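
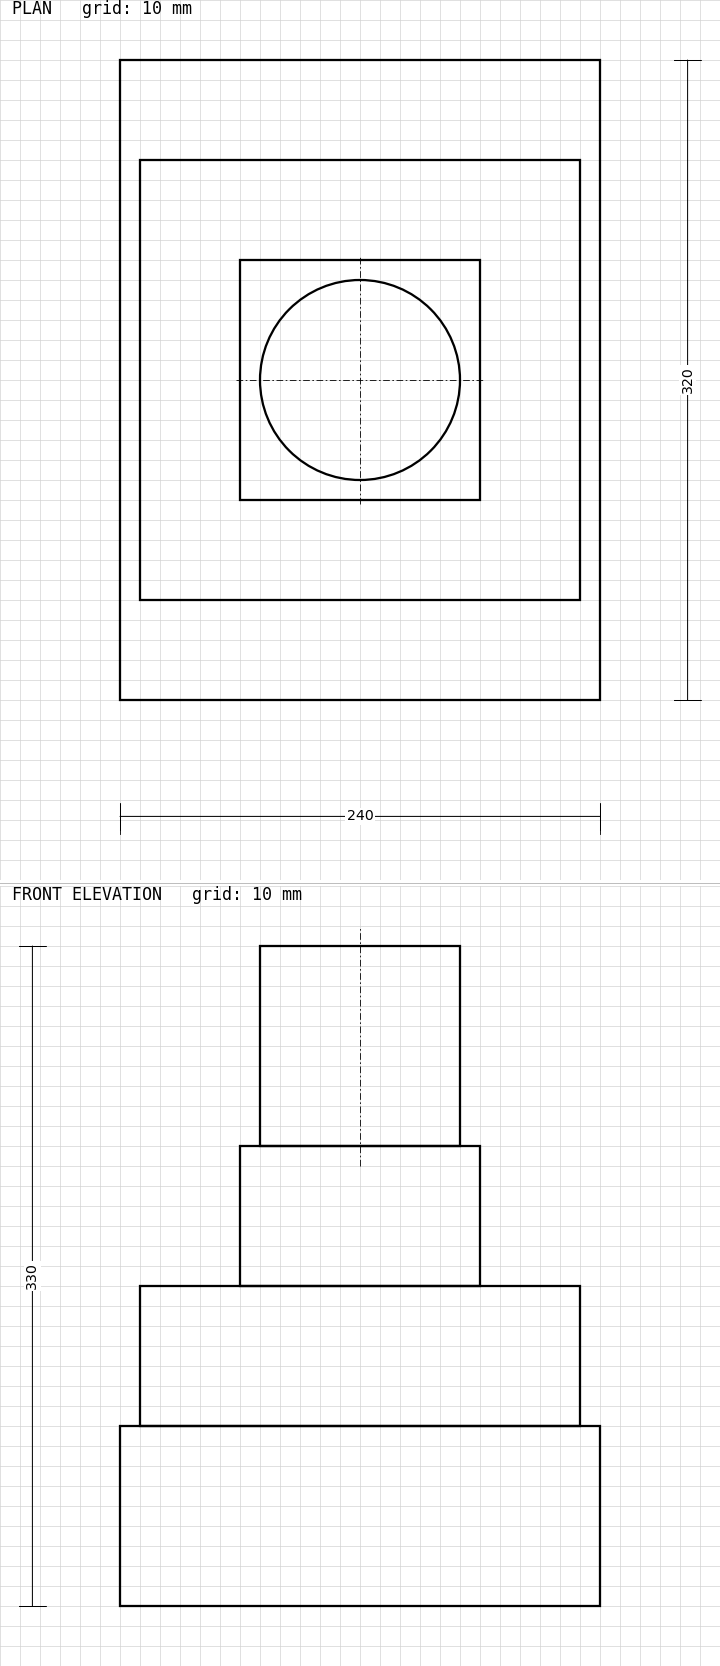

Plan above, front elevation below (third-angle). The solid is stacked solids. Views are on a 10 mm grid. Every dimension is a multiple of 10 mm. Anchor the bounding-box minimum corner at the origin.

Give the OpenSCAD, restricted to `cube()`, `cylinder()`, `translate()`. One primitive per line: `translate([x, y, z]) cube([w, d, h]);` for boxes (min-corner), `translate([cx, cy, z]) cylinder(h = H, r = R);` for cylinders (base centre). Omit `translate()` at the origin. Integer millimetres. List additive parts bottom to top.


cube([240, 320, 90]);
translate([10, 50, 90]) cube([220, 220, 70]);
translate([60, 100, 160]) cube([120, 120, 70]);
translate([120, 160, 230]) cylinder(h = 100, r = 50);


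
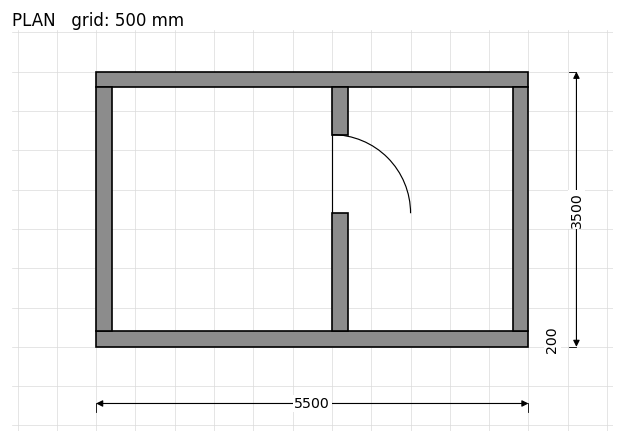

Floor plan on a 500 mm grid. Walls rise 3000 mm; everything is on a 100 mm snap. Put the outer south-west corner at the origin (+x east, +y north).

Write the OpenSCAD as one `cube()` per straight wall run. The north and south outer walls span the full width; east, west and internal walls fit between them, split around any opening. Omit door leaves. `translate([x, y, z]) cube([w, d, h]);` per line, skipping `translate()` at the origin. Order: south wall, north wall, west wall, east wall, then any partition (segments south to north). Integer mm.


cube([5500, 200, 3000]);
translate([0, 3300, 0]) cube([5500, 200, 3000]);
translate([0, 200, 0]) cube([200, 3100, 3000]);
translate([5300, 200, 0]) cube([200, 3100, 3000]);
translate([3000, 200, 0]) cube([200, 1500, 3000]);
translate([3000, 2700, 0]) cube([200, 600, 3000]);


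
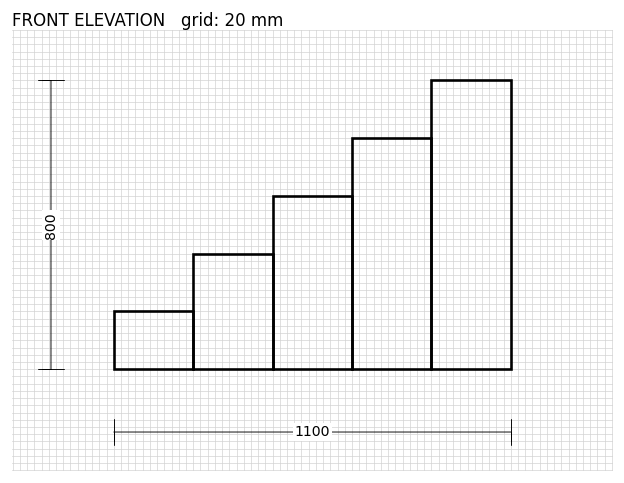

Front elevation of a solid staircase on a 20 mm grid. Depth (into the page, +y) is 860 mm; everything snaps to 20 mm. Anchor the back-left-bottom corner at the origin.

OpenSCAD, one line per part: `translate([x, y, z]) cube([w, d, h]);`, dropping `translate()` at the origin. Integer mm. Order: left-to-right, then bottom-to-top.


cube([220, 860, 160]);
translate([220, 0, 0]) cube([220, 860, 320]);
translate([440, 0, 0]) cube([220, 860, 480]);
translate([660, 0, 0]) cube([220, 860, 640]);
translate([880, 0, 0]) cube([220, 860, 800]);


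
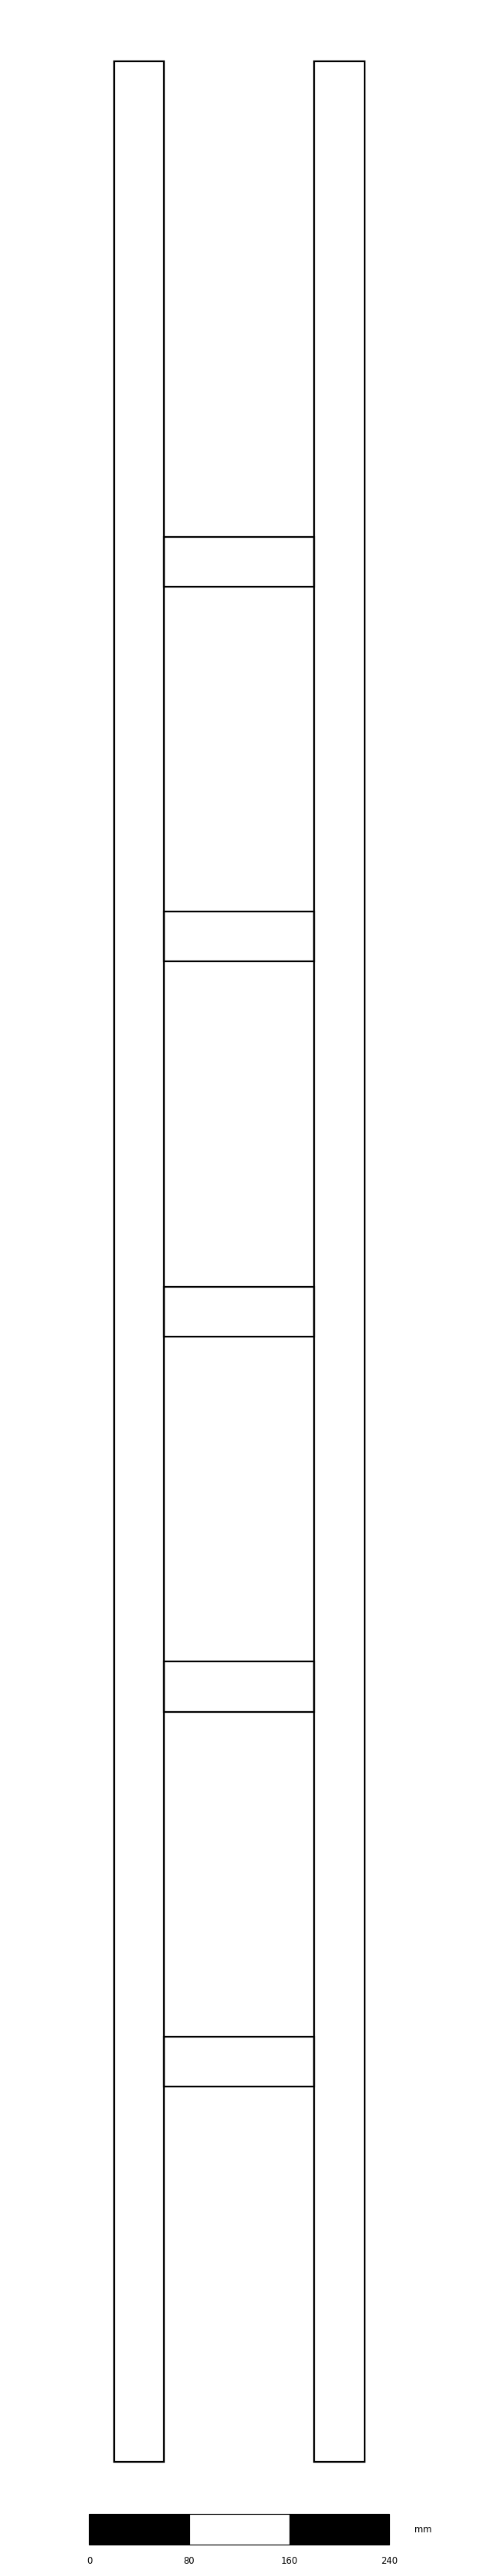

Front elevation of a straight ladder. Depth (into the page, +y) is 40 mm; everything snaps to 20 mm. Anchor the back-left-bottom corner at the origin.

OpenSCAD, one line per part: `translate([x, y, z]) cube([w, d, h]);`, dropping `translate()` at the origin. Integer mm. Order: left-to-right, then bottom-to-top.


cube([40, 40, 1920]);
translate([40, 0, 300]) cube([120, 40, 40]);
translate([40, 0, 600]) cube([120, 40, 40]);
translate([40, 0, 900]) cube([120, 40, 40]);
translate([40, 0, 1200]) cube([120, 40, 40]);
translate([40, 0, 1500]) cube([120, 40, 40]);
translate([160, 0, 0]) cube([40, 40, 1920]);


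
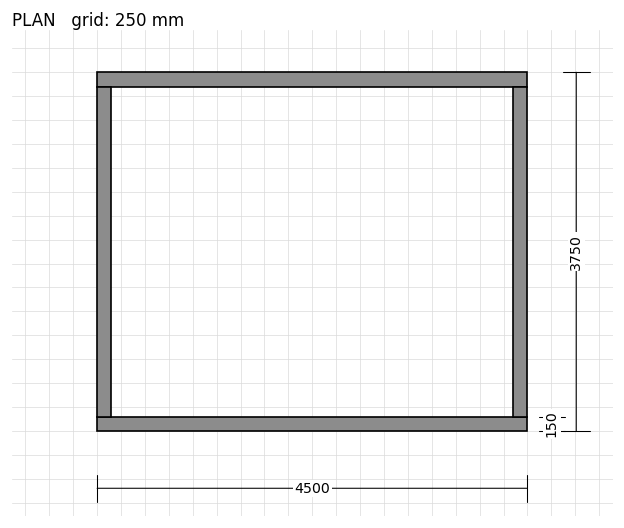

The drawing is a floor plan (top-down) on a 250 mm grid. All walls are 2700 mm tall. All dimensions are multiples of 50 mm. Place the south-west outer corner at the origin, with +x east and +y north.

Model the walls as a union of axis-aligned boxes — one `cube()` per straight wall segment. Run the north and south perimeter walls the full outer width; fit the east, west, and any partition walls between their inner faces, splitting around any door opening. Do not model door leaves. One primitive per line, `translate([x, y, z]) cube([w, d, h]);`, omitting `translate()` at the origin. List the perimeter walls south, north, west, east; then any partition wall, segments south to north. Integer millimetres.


cube([4500, 150, 2700]);
translate([0, 3600, 0]) cube([4500, 150, 2700]);
translate([0, 150, 0]) cube([150, 3450, 2700]);
translate([4350, 150, 0]) cube([150, 3450, 2700]);


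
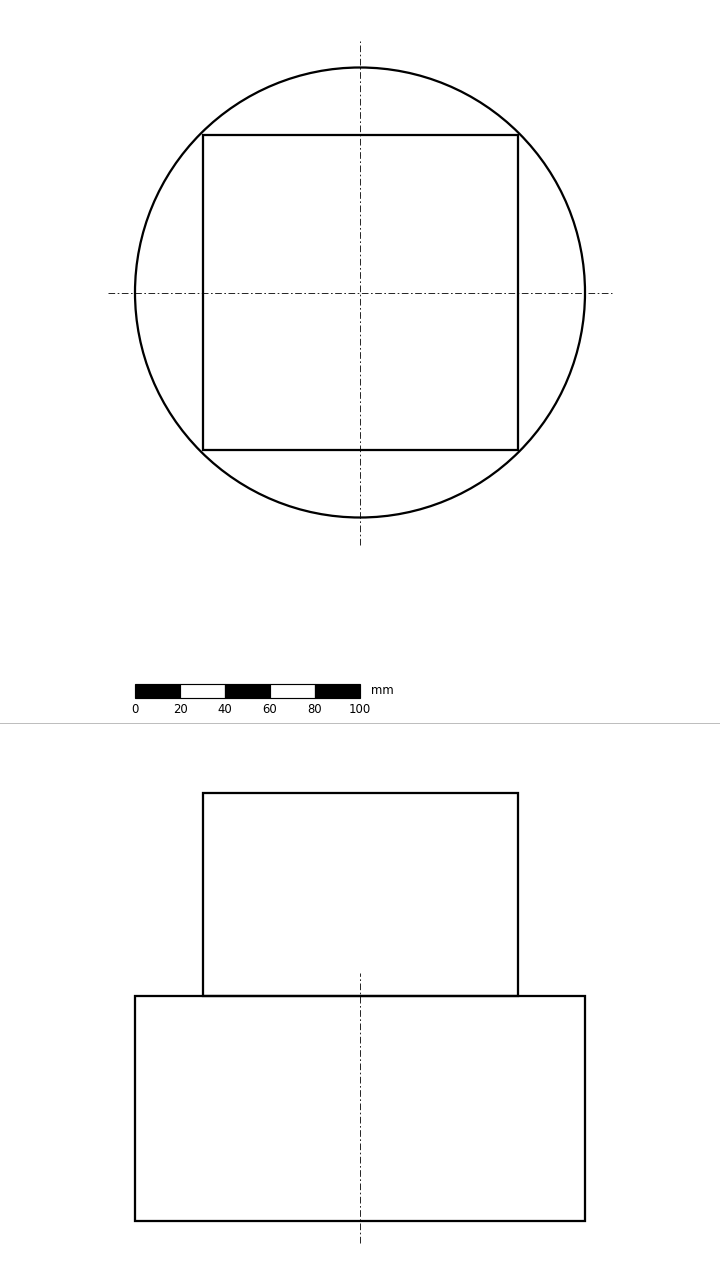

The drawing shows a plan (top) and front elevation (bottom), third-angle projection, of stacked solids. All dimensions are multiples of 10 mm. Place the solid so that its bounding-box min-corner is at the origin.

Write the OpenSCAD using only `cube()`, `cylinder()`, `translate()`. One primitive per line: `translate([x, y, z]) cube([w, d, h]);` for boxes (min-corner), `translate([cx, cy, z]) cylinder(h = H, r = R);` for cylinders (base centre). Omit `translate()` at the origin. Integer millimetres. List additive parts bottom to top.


translate([100, 100, 0]) cylinder(h = 100, r = 100);
translate([30, 30, 100]) cube([140, 140, 90]);


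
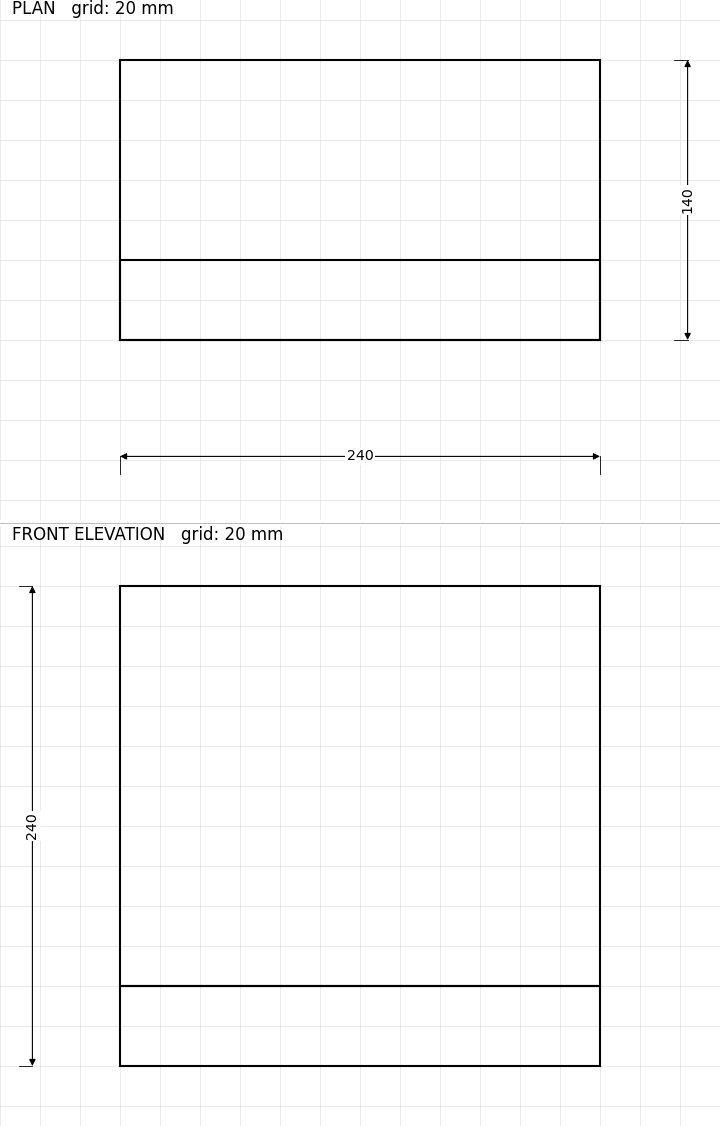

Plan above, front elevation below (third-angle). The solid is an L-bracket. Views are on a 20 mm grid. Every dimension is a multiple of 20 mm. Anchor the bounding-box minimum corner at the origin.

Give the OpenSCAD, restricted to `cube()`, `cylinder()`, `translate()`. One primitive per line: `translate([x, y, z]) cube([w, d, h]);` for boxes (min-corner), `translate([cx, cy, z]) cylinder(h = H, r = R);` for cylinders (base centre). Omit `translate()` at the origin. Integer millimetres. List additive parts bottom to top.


cube([240, 140, 40]);
translate([0, 0, 40]) cube([240, 40, 200]);


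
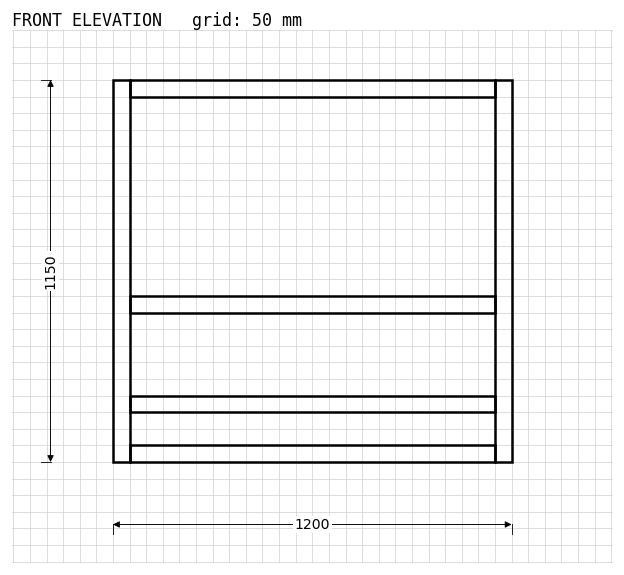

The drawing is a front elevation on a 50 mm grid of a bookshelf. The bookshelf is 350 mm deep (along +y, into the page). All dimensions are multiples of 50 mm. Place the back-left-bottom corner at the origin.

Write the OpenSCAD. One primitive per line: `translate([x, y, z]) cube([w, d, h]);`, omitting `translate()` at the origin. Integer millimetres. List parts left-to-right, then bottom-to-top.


cube([50, 350, 1150]);
translate([50, 0, 0]) cube([1100, 350, 50]);
translate([50, 0, 150]) cube([1100, 350, 50]);
translate([50, 0, 450]) cube([1100, 350, 50]);
translate([50, 0, 1100]) cube([1100, 350, 50]);
translate([1150, 0, 0]) cube([50, 350, 1150]);


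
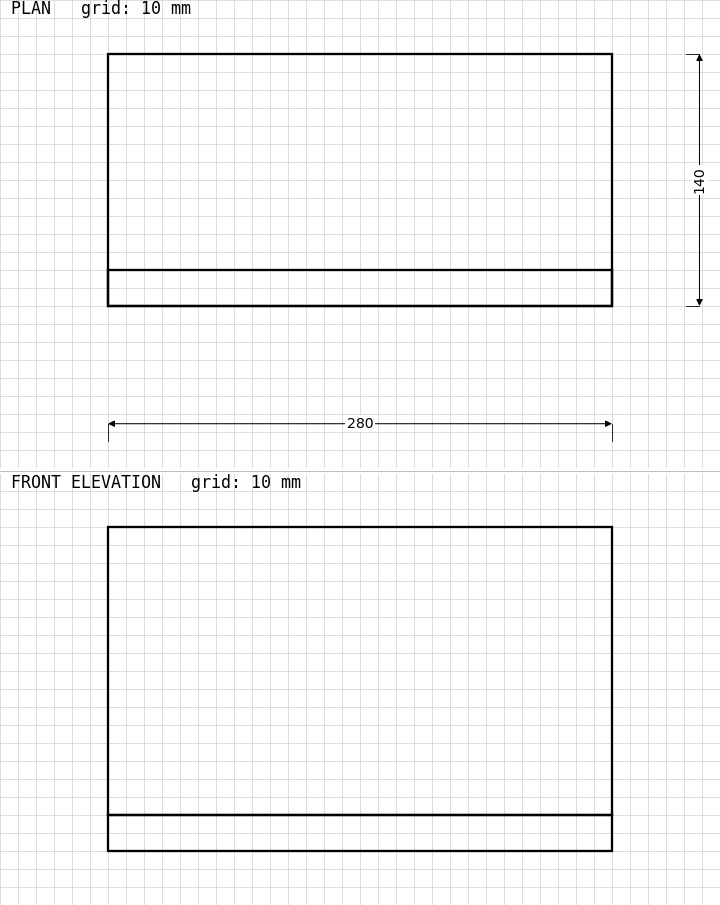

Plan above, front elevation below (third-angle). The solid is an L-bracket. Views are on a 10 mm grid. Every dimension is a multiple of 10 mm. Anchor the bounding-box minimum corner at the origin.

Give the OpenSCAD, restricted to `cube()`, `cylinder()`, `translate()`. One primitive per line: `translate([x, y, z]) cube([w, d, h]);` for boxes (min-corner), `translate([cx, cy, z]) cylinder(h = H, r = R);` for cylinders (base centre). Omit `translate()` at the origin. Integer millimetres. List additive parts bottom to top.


cube([280, 140, 20]);
translate([0, 0, 20]) cube([280, 20, 160]);


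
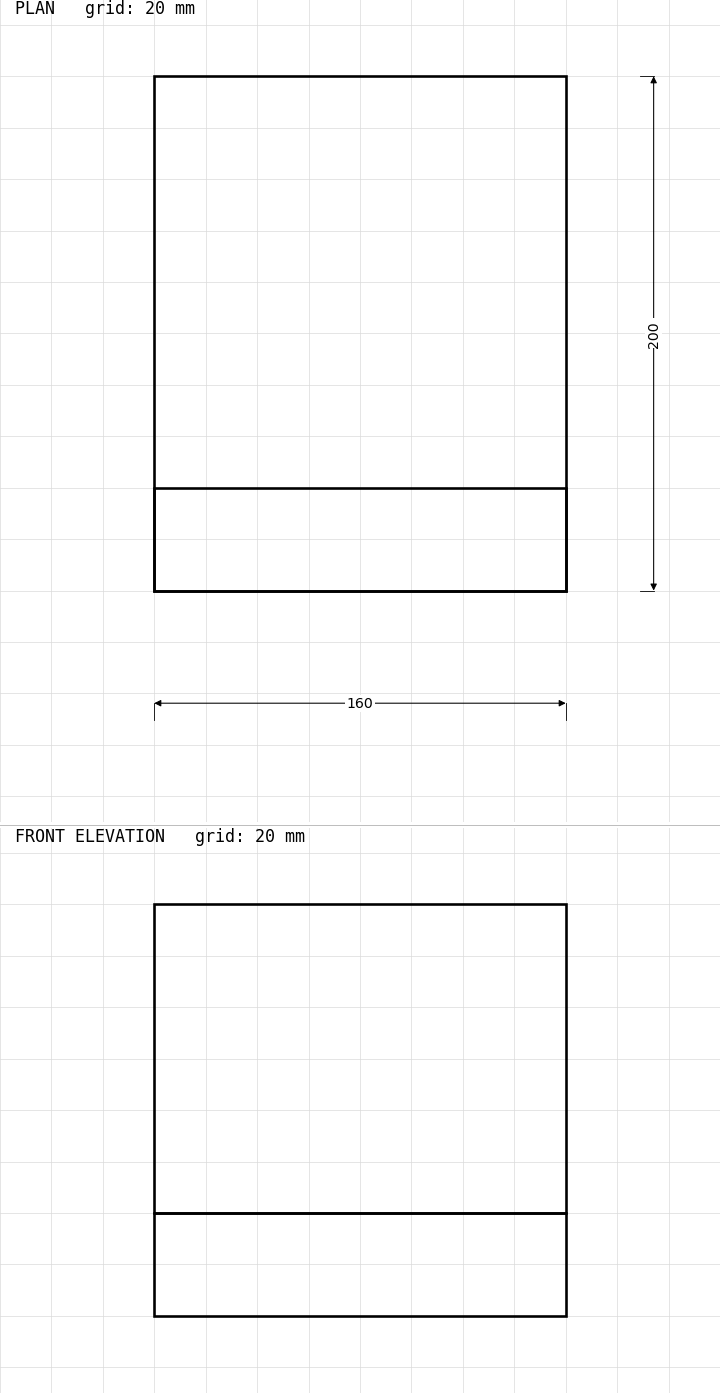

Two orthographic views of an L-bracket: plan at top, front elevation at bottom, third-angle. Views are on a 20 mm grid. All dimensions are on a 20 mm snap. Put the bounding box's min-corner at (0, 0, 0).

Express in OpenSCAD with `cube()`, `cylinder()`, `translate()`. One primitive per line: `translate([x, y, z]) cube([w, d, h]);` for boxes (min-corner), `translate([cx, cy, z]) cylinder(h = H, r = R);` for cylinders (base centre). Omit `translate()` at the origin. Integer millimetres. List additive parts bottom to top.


cube([160, 200, 40]);
translate([0, 0, 40]) cube([160, 40, 120]);


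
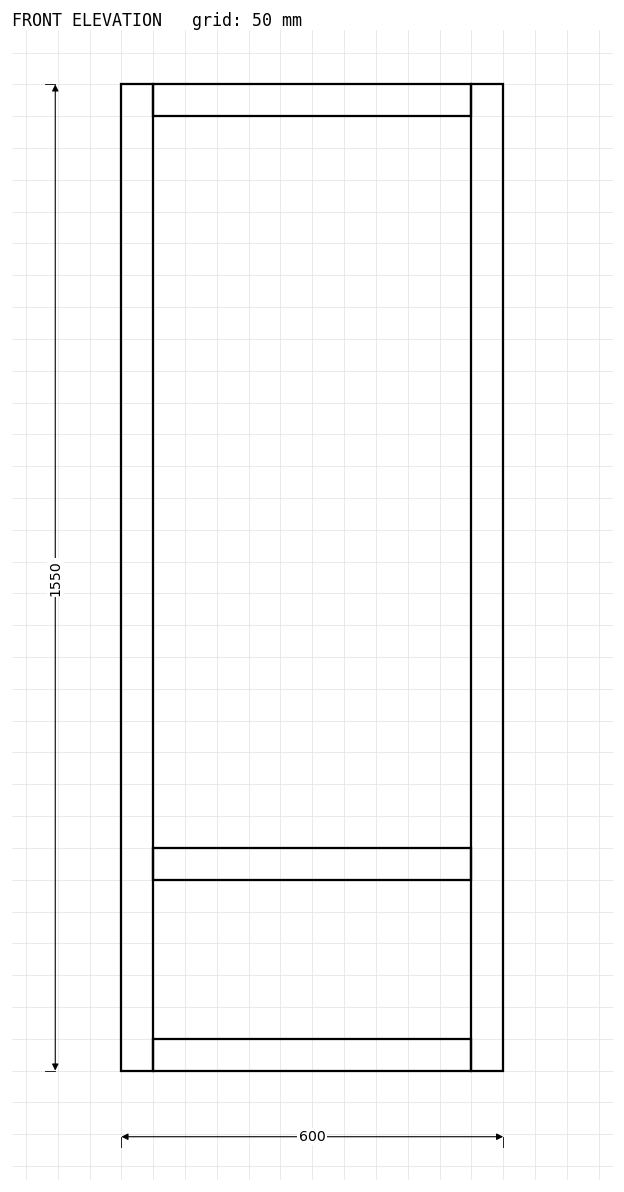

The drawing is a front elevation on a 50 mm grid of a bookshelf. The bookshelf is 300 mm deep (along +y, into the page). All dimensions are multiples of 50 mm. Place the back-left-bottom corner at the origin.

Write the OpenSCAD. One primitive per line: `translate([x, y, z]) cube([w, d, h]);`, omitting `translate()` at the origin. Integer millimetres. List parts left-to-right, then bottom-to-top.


cube([50, 300, 1550]);
translate([50, 0, 0]) cube([500, 300, 50]);
translate([50, 0, 300]) cube([500, 300, 50]);
translate([50, 0, 1500]) cube([500, 300, 50]);
translate([550, 0, 0]) cube([50, 300, 1550]);


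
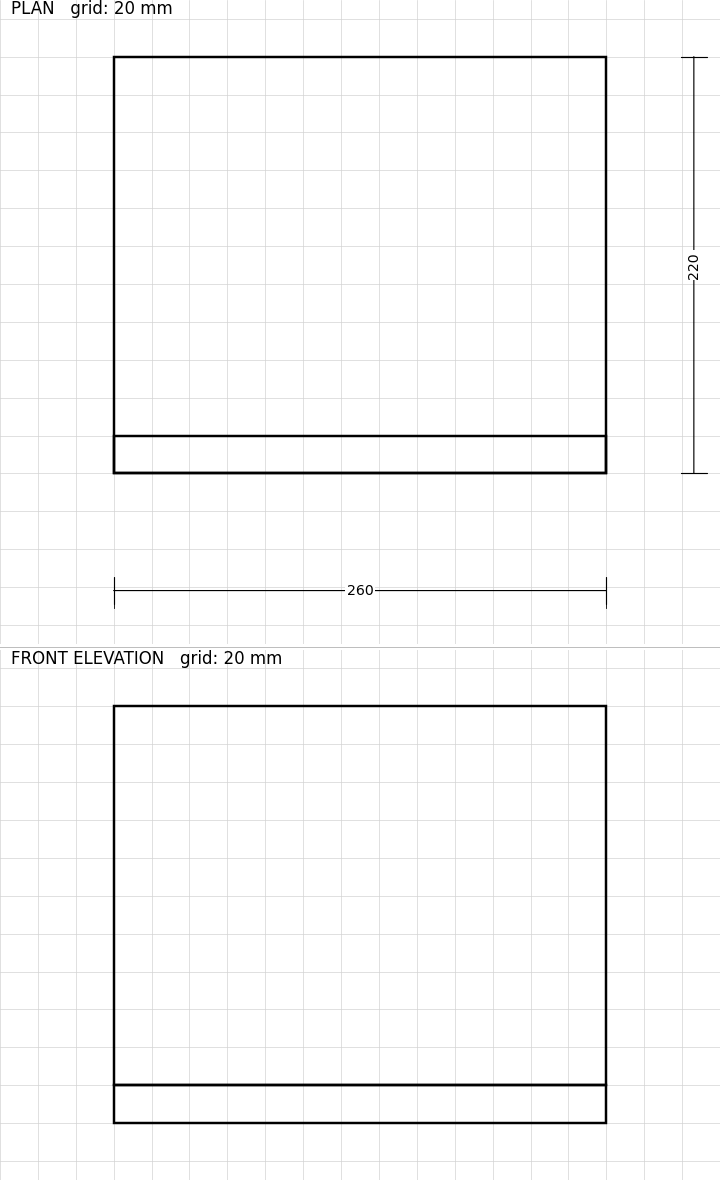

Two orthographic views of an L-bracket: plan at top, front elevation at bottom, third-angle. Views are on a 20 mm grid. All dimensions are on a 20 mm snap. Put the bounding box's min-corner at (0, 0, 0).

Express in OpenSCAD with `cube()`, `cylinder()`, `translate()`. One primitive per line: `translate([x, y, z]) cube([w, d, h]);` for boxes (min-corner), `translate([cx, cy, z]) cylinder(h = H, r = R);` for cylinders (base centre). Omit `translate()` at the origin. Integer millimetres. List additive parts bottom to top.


cube([260, 220, 20]);
translate([0, 0, 20]) cube([260, 20, 200]);


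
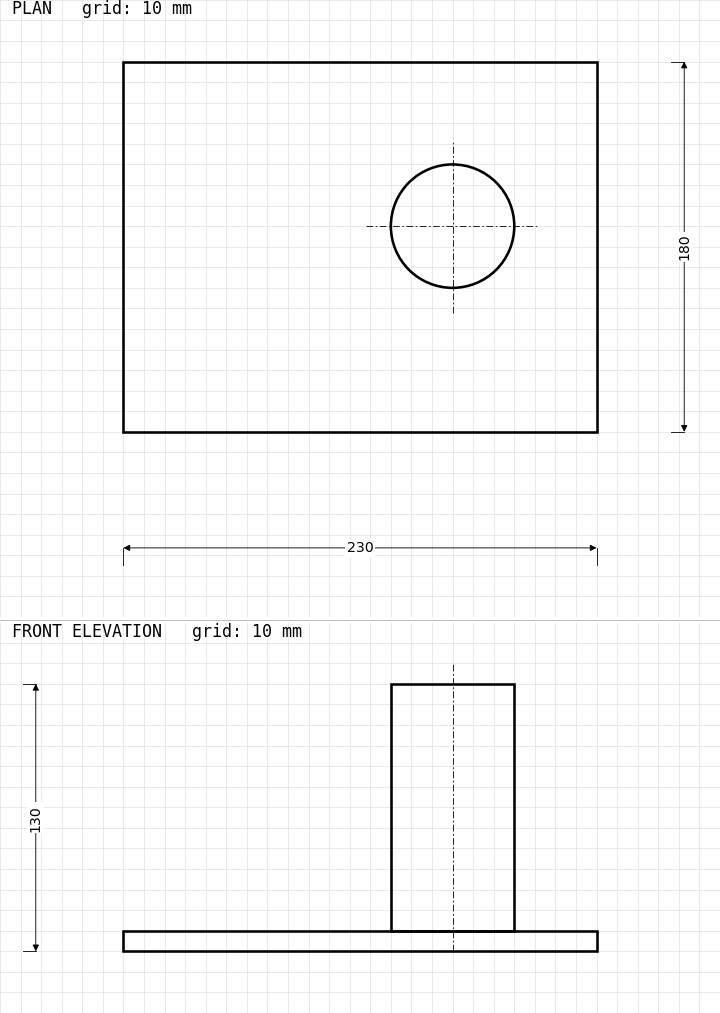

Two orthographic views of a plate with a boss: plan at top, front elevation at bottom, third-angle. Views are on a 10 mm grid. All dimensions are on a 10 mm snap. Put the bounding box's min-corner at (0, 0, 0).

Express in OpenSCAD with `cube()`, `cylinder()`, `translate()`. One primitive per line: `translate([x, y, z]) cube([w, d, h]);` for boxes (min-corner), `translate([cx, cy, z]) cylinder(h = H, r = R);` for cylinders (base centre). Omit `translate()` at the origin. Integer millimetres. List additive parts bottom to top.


cube([230, 180, 10]);
translate([160, 100, 10]) cylinder(h = 120, r = 30);


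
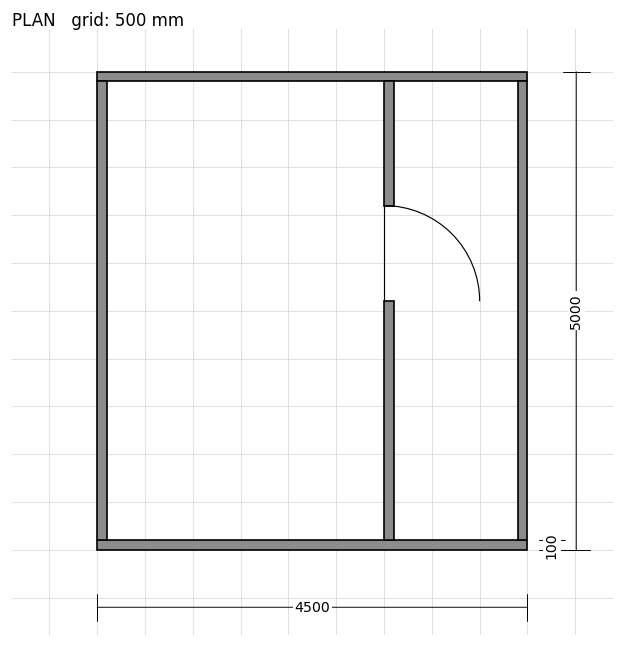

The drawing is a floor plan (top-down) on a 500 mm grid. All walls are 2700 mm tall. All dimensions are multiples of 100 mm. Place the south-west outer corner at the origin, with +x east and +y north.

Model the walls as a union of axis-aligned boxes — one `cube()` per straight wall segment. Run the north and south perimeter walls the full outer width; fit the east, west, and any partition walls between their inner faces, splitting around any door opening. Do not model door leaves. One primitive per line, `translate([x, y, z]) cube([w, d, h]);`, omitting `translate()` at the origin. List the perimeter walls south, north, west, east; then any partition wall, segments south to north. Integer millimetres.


cube([4500, 100, 2700]);
translate([0, 4900, 0]) cube([4500, 100, 2700]);
translate([0, 100, 0]) cube([100, 4800, 2700]);
translate([4400, 100, 0]) cube([100, 4800, 2700]);
translate([3000, 100, 0]) cube([100, 2500, 2700]);
translate([3000, 3600, 0]) cube([100, 1300, 2700]);


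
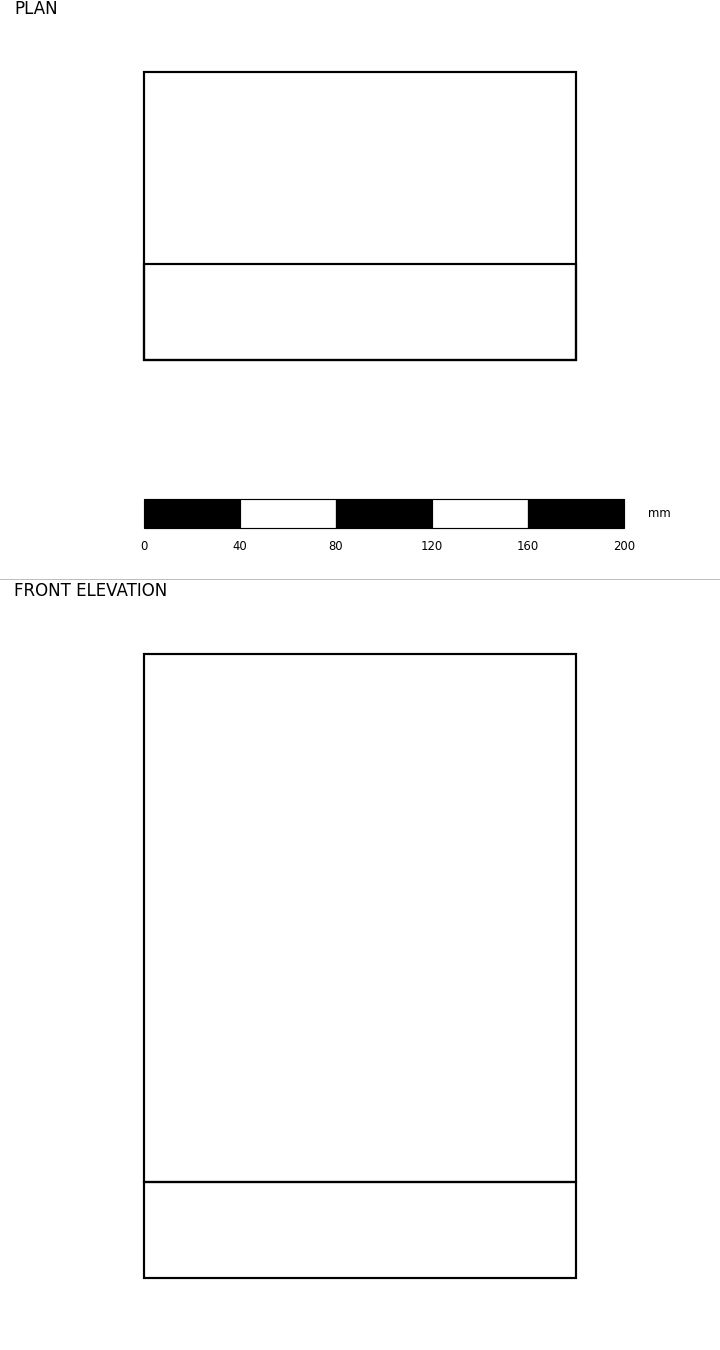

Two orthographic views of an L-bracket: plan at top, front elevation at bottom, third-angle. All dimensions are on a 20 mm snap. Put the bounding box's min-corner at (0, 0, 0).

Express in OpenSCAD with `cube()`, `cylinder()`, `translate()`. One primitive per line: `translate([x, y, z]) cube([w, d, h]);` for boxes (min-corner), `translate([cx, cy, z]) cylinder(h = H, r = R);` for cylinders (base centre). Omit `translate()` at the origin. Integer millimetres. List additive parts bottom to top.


cube([180, 120, 40]);
translate([0, 0, 40]) cube([180, 40, 220]);


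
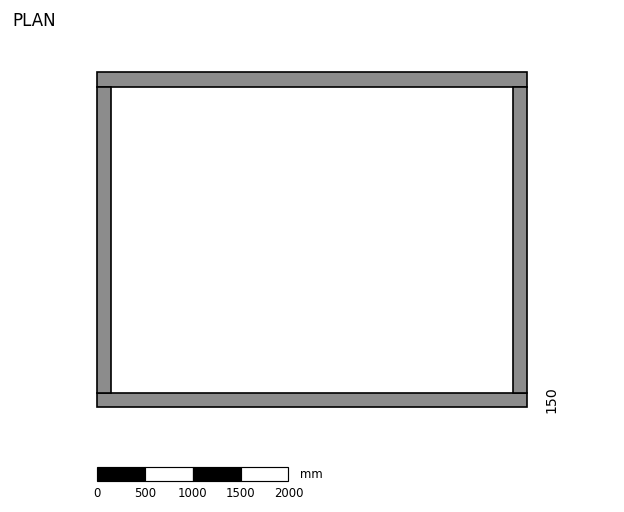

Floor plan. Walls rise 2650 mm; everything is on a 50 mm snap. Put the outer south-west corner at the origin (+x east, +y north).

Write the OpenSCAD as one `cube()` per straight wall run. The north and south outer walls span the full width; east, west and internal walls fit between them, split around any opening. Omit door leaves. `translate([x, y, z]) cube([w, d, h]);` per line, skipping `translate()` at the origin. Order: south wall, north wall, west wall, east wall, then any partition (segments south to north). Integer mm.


cube([4500, 150, 2650]);
translate([0, 3350, 0]) cube([4500, 150, 2650]);
translate([0, 150, 0]) cube([150, 3200, 2650]);
translate([4350, 150, 0]) cube([150, 3200, 2650]);


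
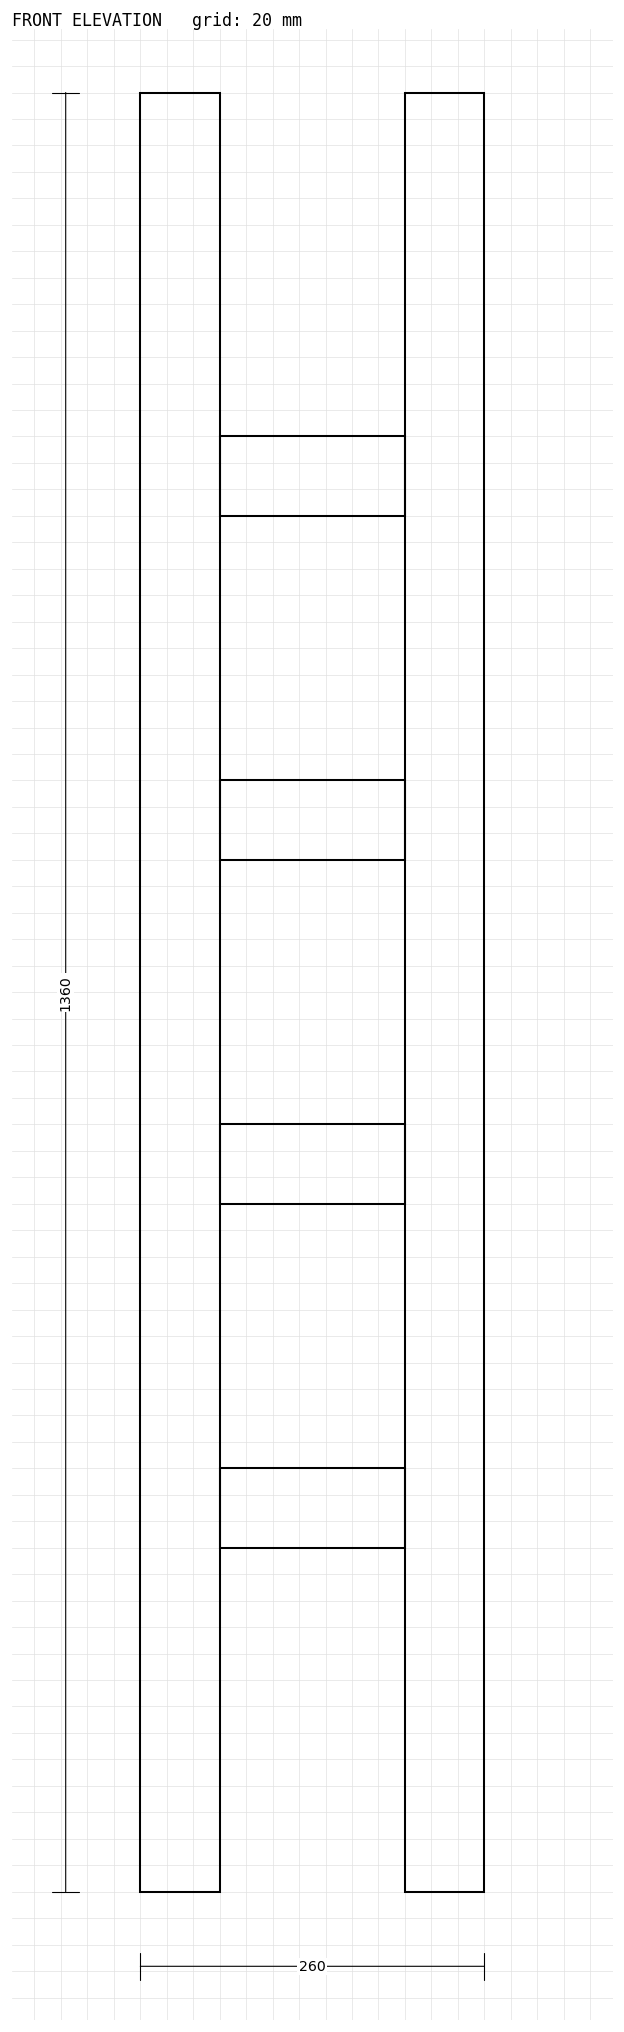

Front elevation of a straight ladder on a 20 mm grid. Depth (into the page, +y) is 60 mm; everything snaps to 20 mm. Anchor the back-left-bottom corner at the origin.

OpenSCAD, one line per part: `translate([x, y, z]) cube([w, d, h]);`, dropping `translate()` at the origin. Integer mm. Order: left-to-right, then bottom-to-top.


cube([60, 60, 1360]);
translate([60, 0, 260]) cube([140, 60, 60]);
translate([60, 0, 520]) cube([140, 60, 60]);
translate([60, 0, 780]) cube([140, 60, 60]);
translate([60, 0, 1040]) cube([140, 60, 60]);
translate([200, 0, 0]) cube([60, 60, 1360]);


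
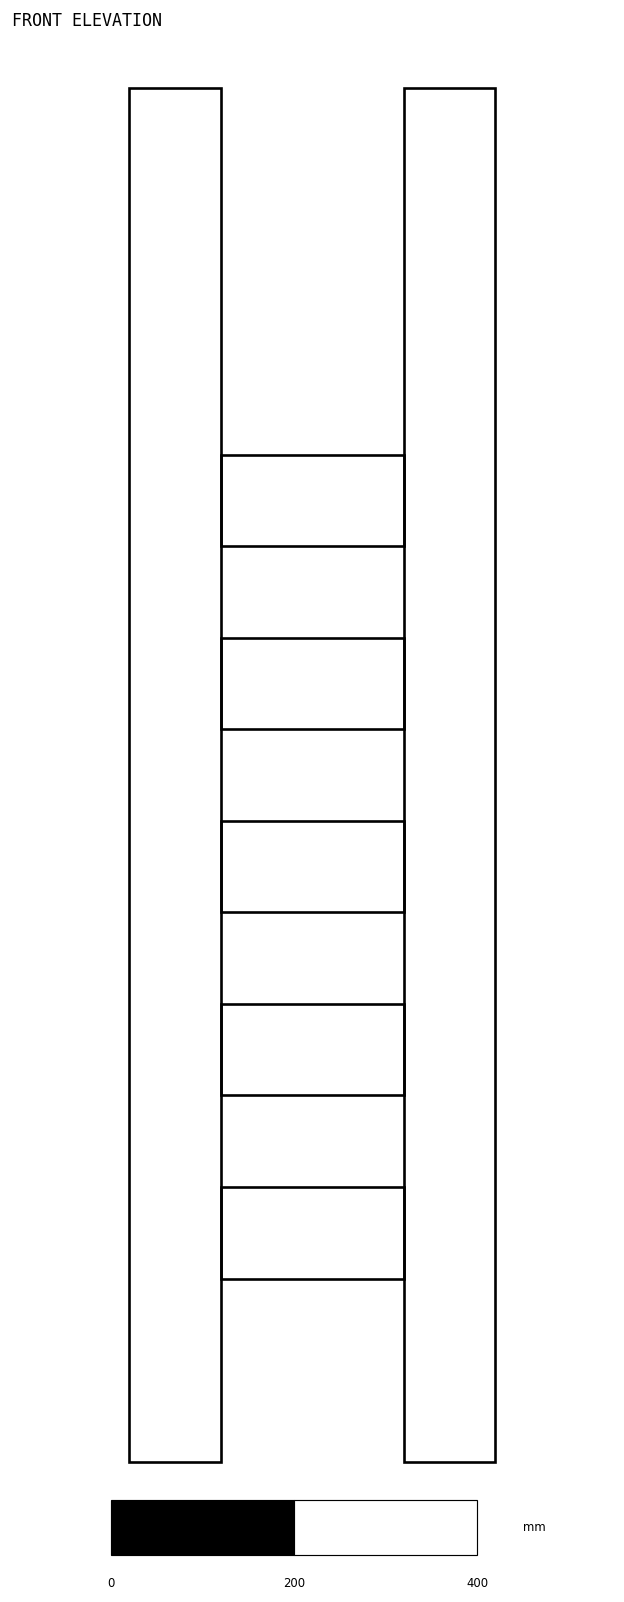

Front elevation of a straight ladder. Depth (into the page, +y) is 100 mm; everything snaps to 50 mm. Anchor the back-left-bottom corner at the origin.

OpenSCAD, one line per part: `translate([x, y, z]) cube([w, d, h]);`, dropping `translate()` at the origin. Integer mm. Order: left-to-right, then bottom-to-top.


cube([100, 100, 1500]);
translate([100, 0, 200]) cube([200, 100, 100]);
translate([100, 0, 400]) cube([200, 100, 100]);
translate([100, 0, 600]) cube([200, 100, 100]);
translate([100, 0, 800]) cube([200, 100, 100]);
translate([100, 0, 1000]) cube([200, 100, 100]);
translate([300, 0, 0]) cube([100, 100, 1500]);


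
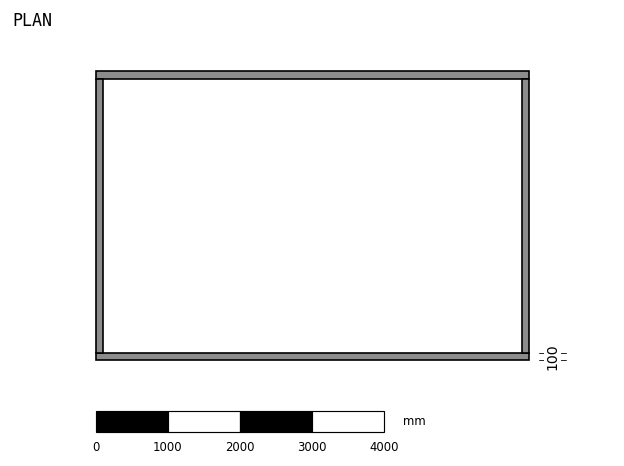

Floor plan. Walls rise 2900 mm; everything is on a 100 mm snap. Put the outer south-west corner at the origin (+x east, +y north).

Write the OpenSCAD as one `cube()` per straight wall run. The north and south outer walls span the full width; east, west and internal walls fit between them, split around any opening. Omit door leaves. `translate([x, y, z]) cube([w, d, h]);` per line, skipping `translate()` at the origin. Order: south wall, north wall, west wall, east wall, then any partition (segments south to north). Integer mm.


cube([6000, 100, 2900]);
translate([0, 3900, 0]) cube([6000, 100, 2900]);
translate([0, 100, 0]) cube([100, 3800, 2900]);
translate([5900, 100, 0]) cube([100, 3800, 2900]);


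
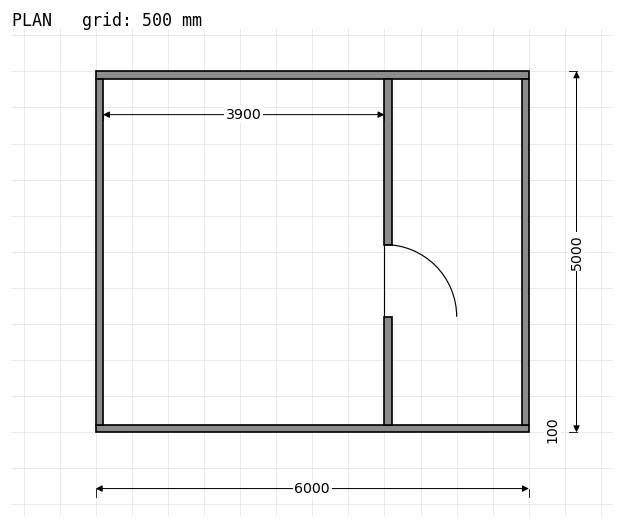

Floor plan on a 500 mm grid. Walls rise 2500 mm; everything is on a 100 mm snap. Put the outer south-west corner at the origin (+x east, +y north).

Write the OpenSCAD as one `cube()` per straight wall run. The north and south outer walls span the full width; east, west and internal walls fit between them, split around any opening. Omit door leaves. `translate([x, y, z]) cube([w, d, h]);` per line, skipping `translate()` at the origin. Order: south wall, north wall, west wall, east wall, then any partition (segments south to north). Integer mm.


cube([6000, 100, 2500]);
translate([0, 4900, 0]) cube([6000, 100, 2500]);
translate([0, 100, 0]) cube([100, 4800, 2500]);
translate([5900, 100, 0]) cube([100, 4800, 2500]);
translate([4000, 100, 0]) cube([100, 1500, 2500]);
translate([4000, 2600, 0]) cube([100, 2300, 2500]);


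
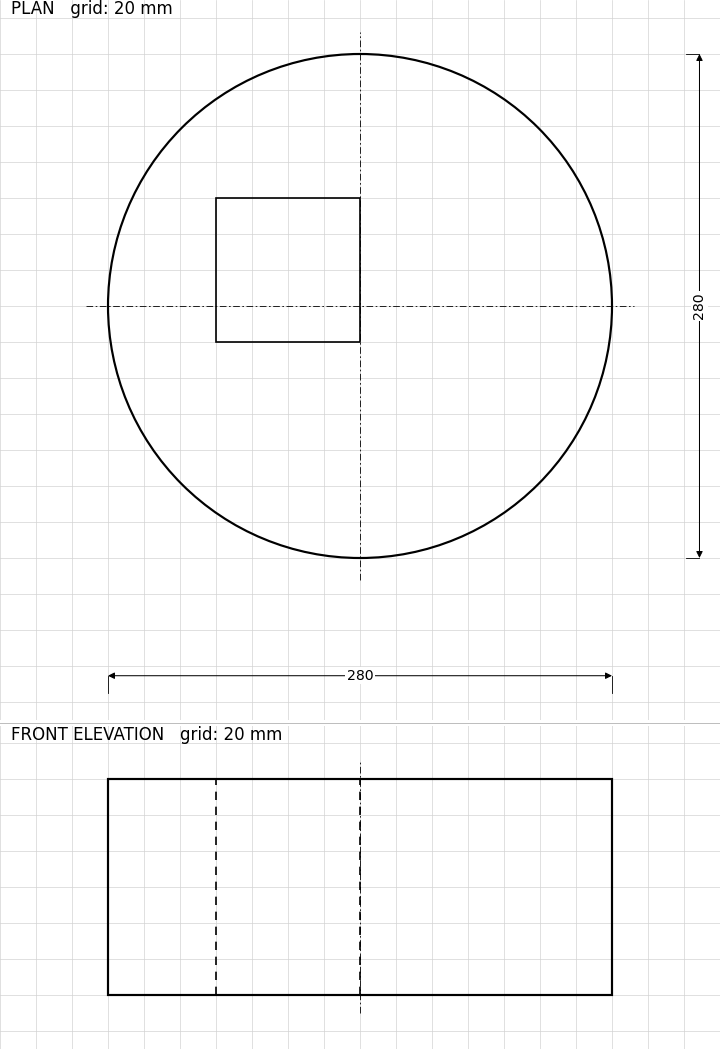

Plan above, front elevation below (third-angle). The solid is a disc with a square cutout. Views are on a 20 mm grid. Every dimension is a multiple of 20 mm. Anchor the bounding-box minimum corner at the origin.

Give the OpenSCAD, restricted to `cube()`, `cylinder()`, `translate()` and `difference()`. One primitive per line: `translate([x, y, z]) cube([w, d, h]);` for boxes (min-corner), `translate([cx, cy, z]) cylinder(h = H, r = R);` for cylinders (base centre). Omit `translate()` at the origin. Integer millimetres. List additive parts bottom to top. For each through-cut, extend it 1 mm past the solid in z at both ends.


difference() {
  translate([140, 140, 0]) cylinder(h = 120, r = 140);
  translate([60, 120, -1]) cube([80, 80, 122]);
}


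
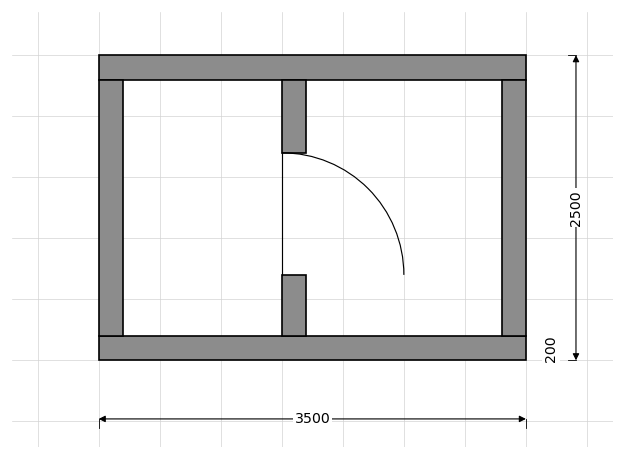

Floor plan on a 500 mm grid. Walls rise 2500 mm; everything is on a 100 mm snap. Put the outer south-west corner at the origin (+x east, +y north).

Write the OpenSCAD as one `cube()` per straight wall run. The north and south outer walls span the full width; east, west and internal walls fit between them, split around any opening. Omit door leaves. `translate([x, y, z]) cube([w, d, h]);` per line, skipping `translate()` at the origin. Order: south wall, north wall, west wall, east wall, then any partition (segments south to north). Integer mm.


cube([3500, 200, 2500]);
translate([0, 2300, 0]) cube([3500, 200, 2500]);
translate([0, 200, 0]) cube([200, 2100, 2500]);
translate([3300, 200, 0]) cube([200, 2100, 2500]);
translate([1500, 200, 0]) cube([200, 500, 2500]);
translate([1500, 1700, 0]) cube([200, 600, 2500]);


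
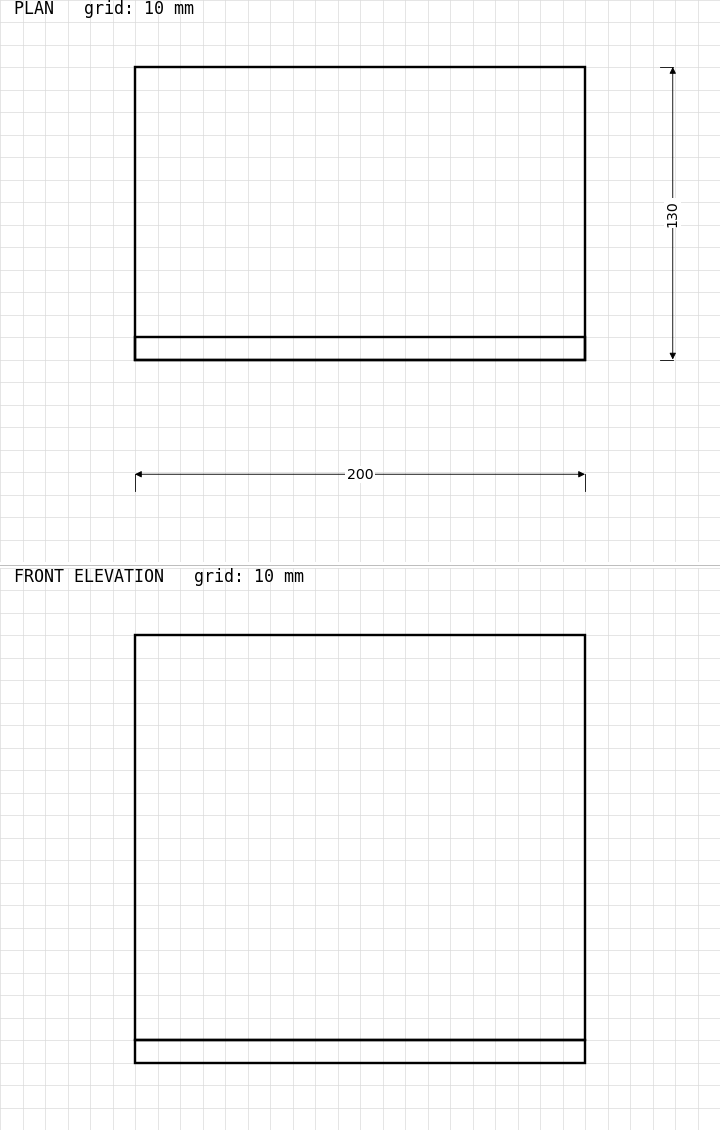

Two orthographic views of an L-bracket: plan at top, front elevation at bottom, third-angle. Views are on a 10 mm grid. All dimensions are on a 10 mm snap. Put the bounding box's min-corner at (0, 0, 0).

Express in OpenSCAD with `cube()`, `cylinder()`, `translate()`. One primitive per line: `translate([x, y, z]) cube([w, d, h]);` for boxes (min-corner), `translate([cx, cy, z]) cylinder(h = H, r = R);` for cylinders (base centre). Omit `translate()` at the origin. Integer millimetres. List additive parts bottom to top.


cube([200, 130, 10]);
translate([0, 0, 10]) cube([200, 10, 180]);


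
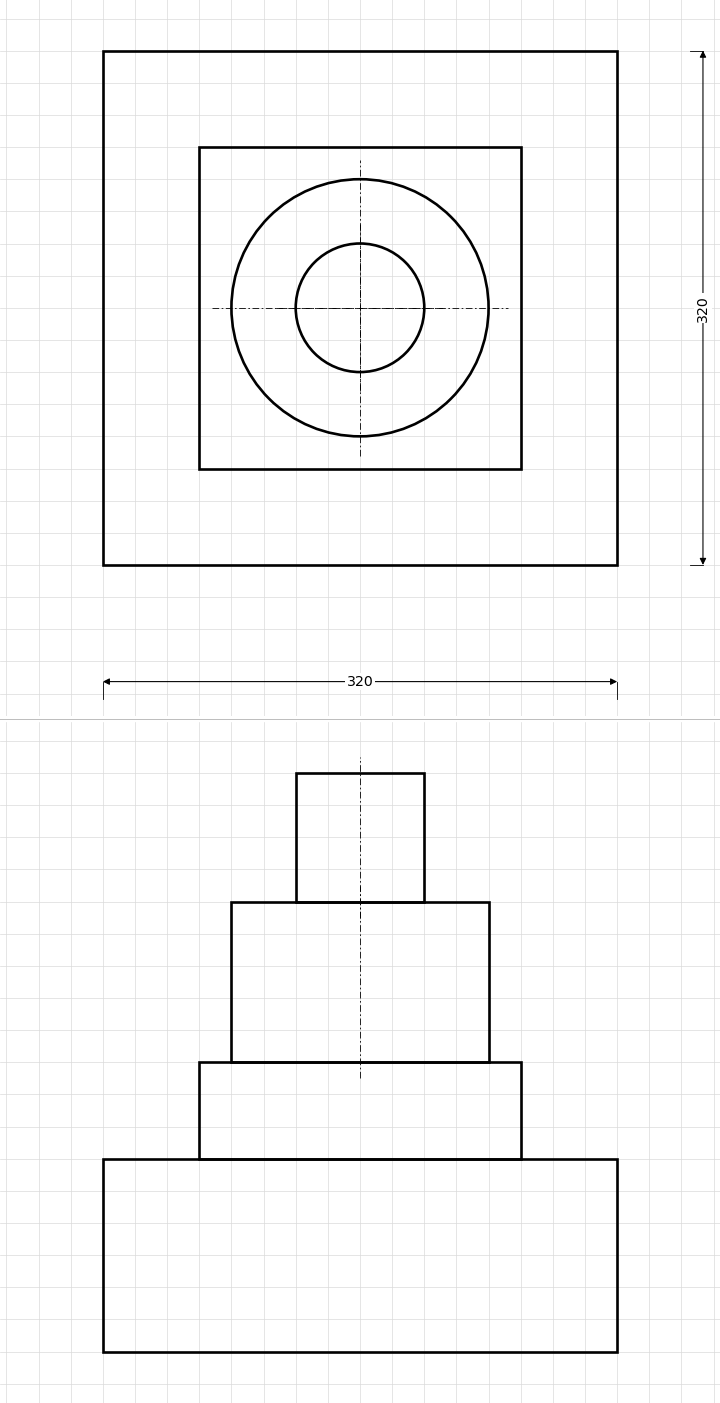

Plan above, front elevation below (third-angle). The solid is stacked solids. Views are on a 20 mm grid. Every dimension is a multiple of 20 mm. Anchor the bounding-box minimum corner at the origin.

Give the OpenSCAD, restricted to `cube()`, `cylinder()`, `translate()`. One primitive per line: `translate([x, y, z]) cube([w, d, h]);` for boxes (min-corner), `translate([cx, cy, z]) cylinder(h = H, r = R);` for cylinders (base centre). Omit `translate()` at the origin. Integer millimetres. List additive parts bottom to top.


cube([320, 320, 120]);
translate([60, 60, 120]) cube([200, 200, 60]);
translate([160, 160, 180]) cylinder(h = 100, r = 80);
translate([160, 160, 280]) cylinder(h = 80, r = 40);


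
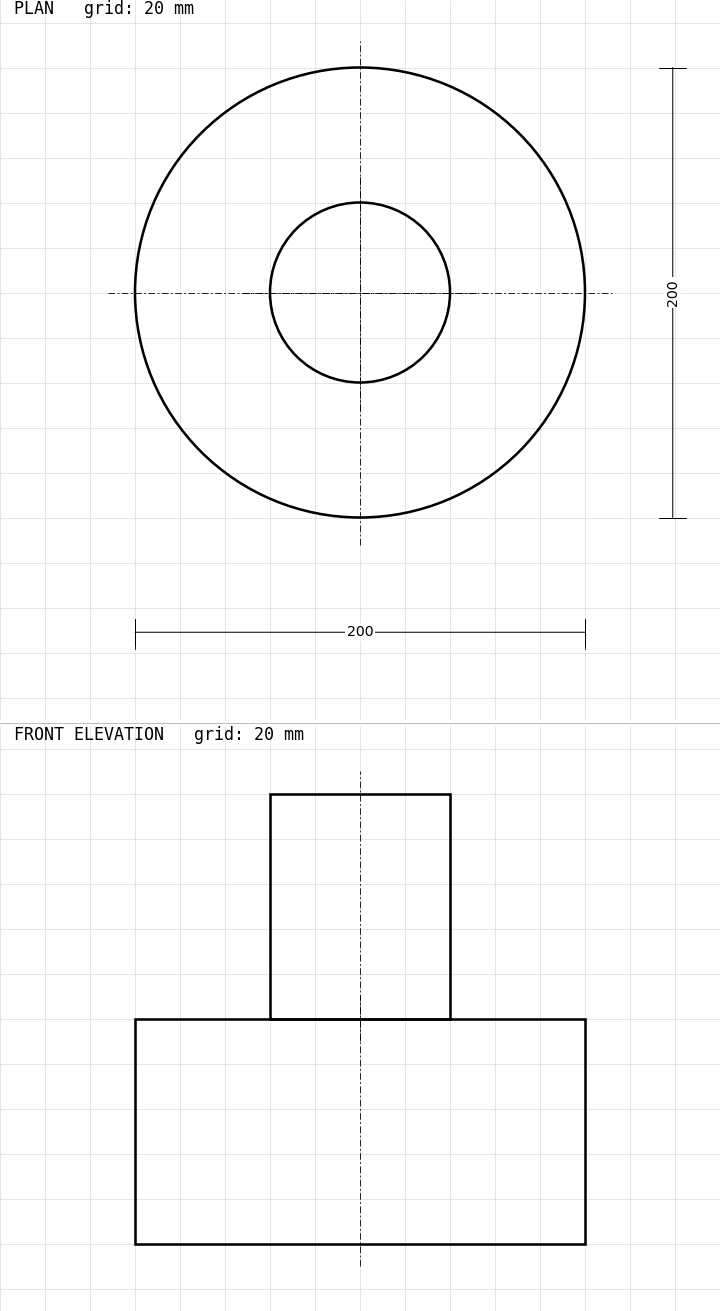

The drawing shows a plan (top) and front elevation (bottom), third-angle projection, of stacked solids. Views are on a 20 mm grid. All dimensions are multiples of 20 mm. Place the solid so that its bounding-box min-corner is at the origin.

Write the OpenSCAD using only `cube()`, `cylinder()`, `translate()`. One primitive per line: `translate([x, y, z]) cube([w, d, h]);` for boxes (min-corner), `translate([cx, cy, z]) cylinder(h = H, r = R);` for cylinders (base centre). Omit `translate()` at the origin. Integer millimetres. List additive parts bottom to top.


translate([100, 100, 0]) cylinder(h = 100, r = 100);
translate([100, 100, 100]) cylinder(h = 100, r = 40);


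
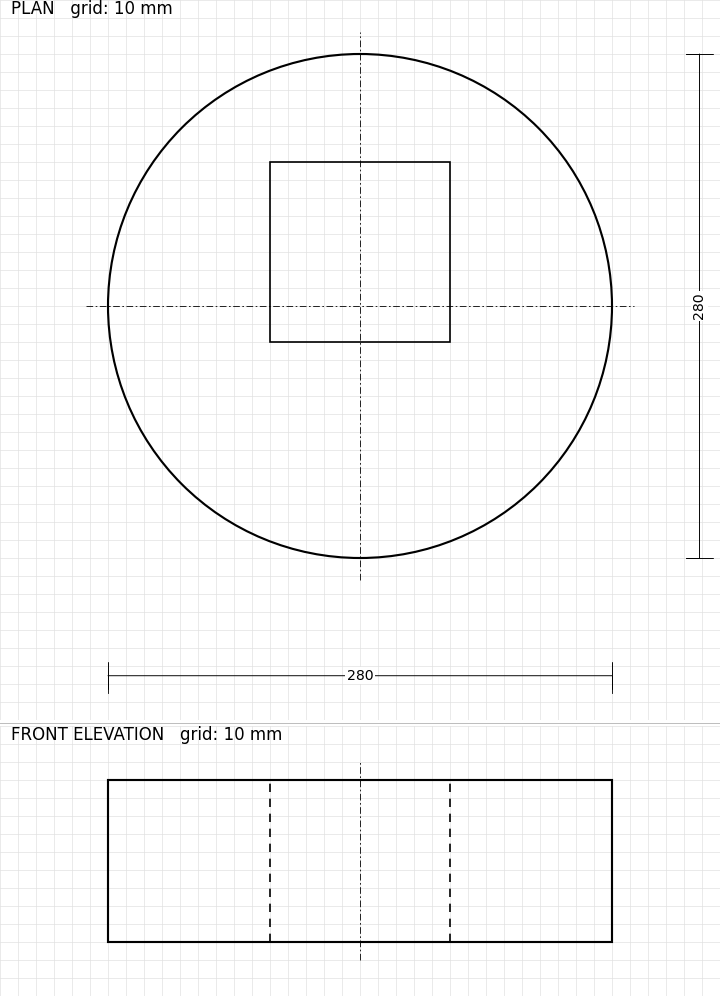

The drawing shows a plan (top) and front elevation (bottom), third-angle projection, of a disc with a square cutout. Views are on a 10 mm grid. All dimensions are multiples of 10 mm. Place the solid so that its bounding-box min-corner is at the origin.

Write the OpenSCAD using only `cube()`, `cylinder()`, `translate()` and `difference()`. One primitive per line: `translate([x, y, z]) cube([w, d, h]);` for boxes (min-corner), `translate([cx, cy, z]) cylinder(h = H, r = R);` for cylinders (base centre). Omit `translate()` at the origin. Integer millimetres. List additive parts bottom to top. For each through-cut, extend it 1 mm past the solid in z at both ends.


difference() {
  translate([140, 140, 0]) cylinder(h = 90, r = 140);
  translate([90, 120, -1]) cube([100, 100, 92]);
}


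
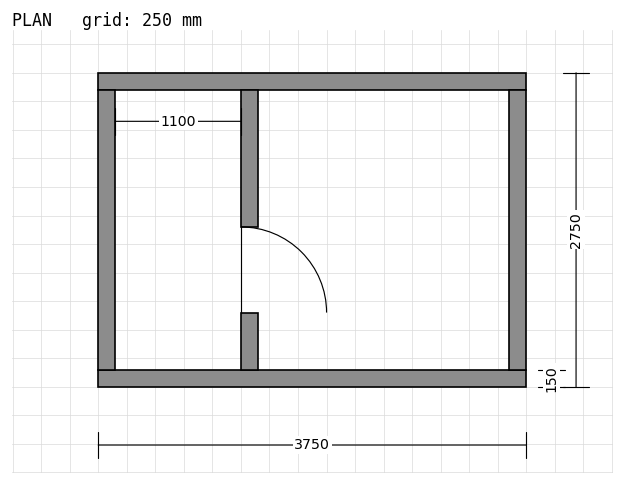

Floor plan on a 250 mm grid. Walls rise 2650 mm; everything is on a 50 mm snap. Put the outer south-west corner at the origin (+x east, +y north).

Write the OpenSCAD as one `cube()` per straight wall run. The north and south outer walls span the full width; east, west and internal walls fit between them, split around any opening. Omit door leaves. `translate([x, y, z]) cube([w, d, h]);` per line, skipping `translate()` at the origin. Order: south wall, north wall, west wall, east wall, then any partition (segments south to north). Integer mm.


cube([3750, 150, 2650]);
translate([0, 2600, 0]) cube([3750, 150, 2650]);
translate([0, 150, 0]) cube([150, 2450, 2650]);
translate([3600, 150, 0]) cube([150, 2450, 2650]);
translate([1250, 150, 0]) cube([150, 500, 2650]);
translate([1250, 1400, 0]) cube([150, 1200, 2650]);


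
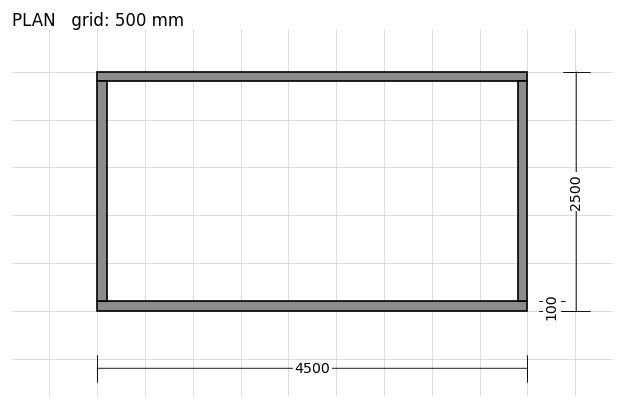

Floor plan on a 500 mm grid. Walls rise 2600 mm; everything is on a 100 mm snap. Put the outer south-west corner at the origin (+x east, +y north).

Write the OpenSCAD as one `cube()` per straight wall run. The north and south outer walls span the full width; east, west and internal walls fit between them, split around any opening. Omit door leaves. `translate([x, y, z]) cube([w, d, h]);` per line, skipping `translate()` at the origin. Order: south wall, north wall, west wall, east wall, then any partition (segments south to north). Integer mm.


cube([4500, 100, 2600]);
translate([0, 2400, 0]) cube([4500, 100, 2600]);
translate([0, 100, 0]) cube([100, 2300, 2600]);
translate([4400, 100, 0]) cube([100, 2300, 2600]);


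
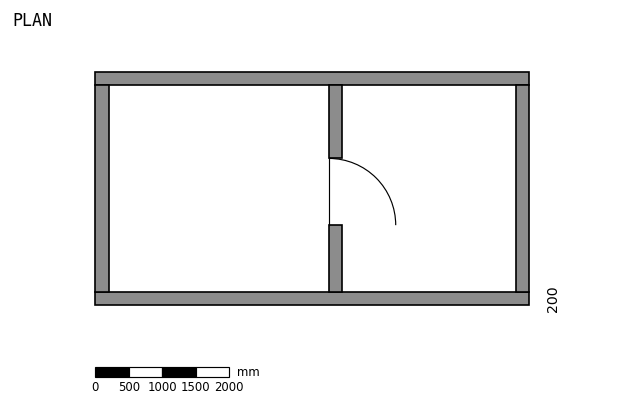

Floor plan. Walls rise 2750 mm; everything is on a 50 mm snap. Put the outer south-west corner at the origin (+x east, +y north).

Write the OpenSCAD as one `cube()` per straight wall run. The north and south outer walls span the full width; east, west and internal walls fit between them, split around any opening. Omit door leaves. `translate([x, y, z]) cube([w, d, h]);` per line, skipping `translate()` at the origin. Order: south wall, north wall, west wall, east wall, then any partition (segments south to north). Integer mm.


cube([6500, 200, 2750]);
translate([0, 3300, 0]) cube([6500, 200, 2750]);
translate([0, 200, 0]) cube([200, 3100, 2750]);
translate([6300, 200, 0]) cube([200, 3100, 2750]);
translate([3500, 200, 0]) cube([200, 1000, 2750]);
translate([3500, 2200, 0]) cube([200, 1100, 2750]);


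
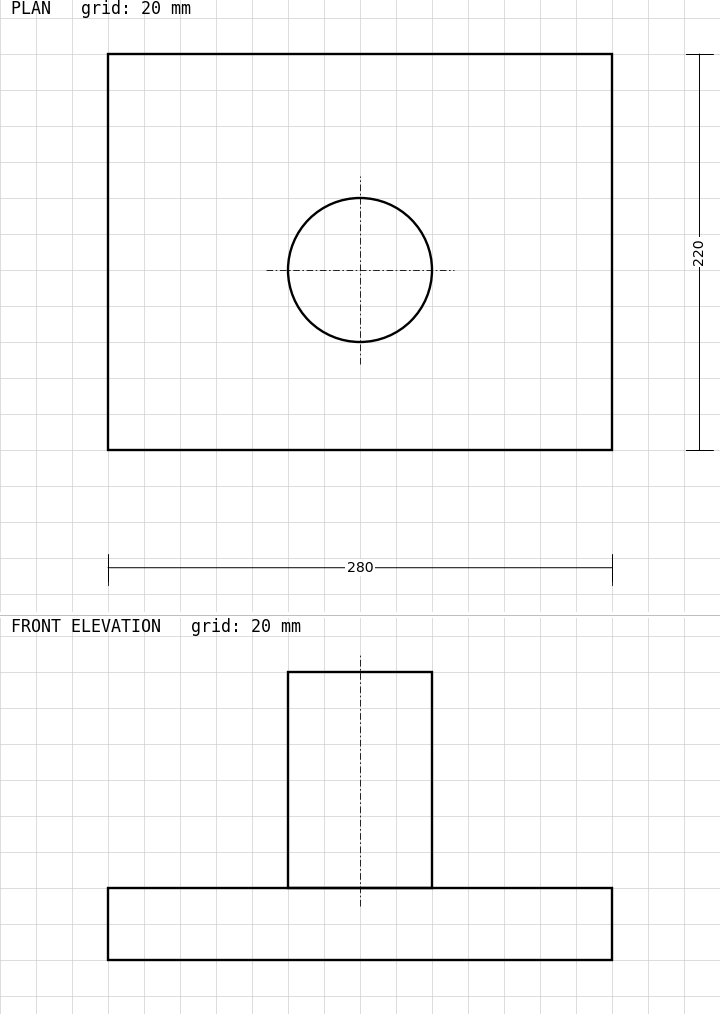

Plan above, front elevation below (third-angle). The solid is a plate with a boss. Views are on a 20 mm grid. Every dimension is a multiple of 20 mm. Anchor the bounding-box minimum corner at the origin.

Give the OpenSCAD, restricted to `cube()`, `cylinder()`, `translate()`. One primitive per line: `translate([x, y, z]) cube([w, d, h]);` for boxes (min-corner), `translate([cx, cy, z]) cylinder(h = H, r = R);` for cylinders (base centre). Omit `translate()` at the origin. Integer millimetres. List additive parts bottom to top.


cube([280, 220, 40]);
translate([140, 100, 40]) cylinder(h = 120, r = 40);


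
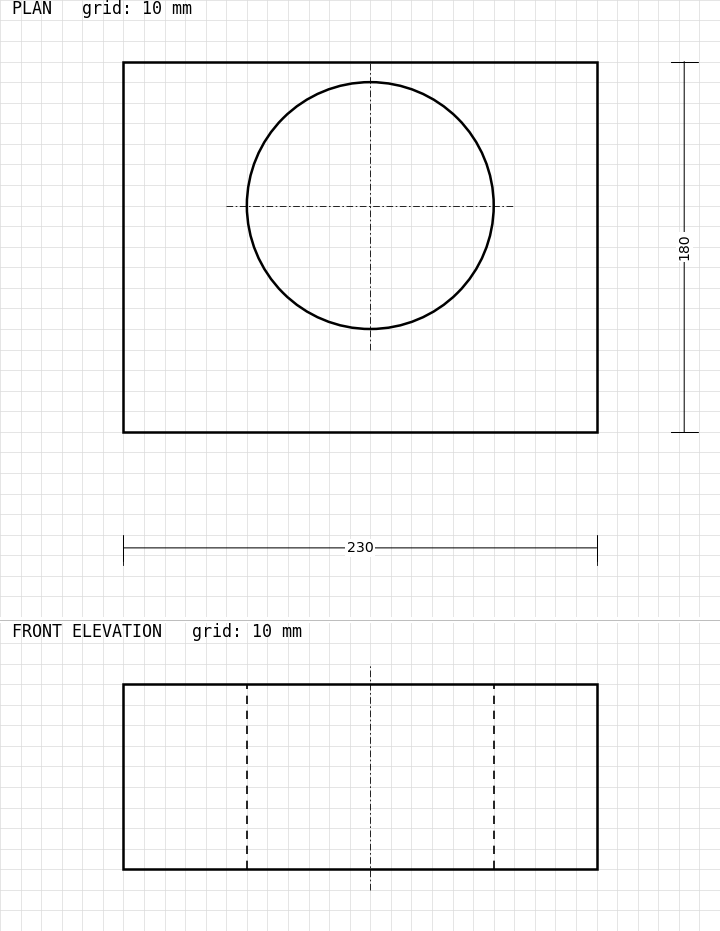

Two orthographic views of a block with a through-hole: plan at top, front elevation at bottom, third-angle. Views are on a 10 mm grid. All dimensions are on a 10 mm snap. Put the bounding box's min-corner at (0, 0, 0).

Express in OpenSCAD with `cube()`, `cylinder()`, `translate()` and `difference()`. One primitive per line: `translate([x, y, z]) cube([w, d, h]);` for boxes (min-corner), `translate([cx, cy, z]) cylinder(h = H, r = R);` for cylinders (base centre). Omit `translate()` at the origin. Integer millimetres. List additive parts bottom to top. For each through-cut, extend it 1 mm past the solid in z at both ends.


difference() {
  cube([230, 180, 90]);
  translate([120, 110, -1]) cylinder(h = 92, r = 60);
}


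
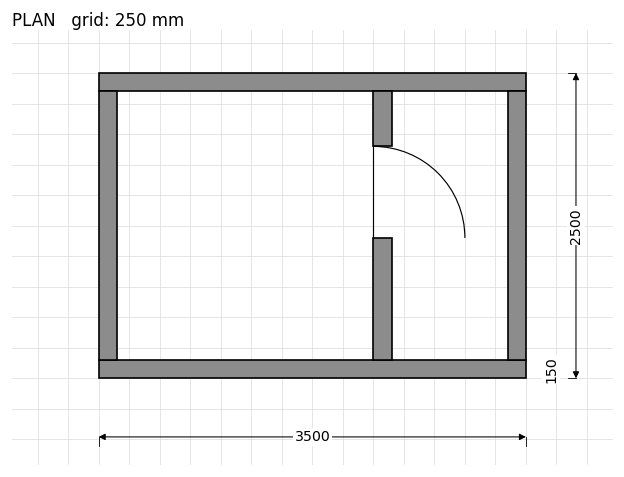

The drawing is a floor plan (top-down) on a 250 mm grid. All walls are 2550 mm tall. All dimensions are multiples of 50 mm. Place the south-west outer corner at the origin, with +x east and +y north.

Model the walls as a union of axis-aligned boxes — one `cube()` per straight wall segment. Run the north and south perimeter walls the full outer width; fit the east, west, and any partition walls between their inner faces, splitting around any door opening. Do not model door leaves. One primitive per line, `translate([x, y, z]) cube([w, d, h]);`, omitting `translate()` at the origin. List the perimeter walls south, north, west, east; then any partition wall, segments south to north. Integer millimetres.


cube([3500, 150, 2550]);
translate([0, 2350, 0]) cube([3500, 150, 2550]);
translate([0, 150, 0]) cube([150, 2200, 2550]);
translate([3350, 150, 0]) cube([150, 2200, 2550]);
translate([2250, 150, 0]) cube([150, 1000, 2550]);
translate([2250, 1900, 0]) cube([150, 450, 2550]);


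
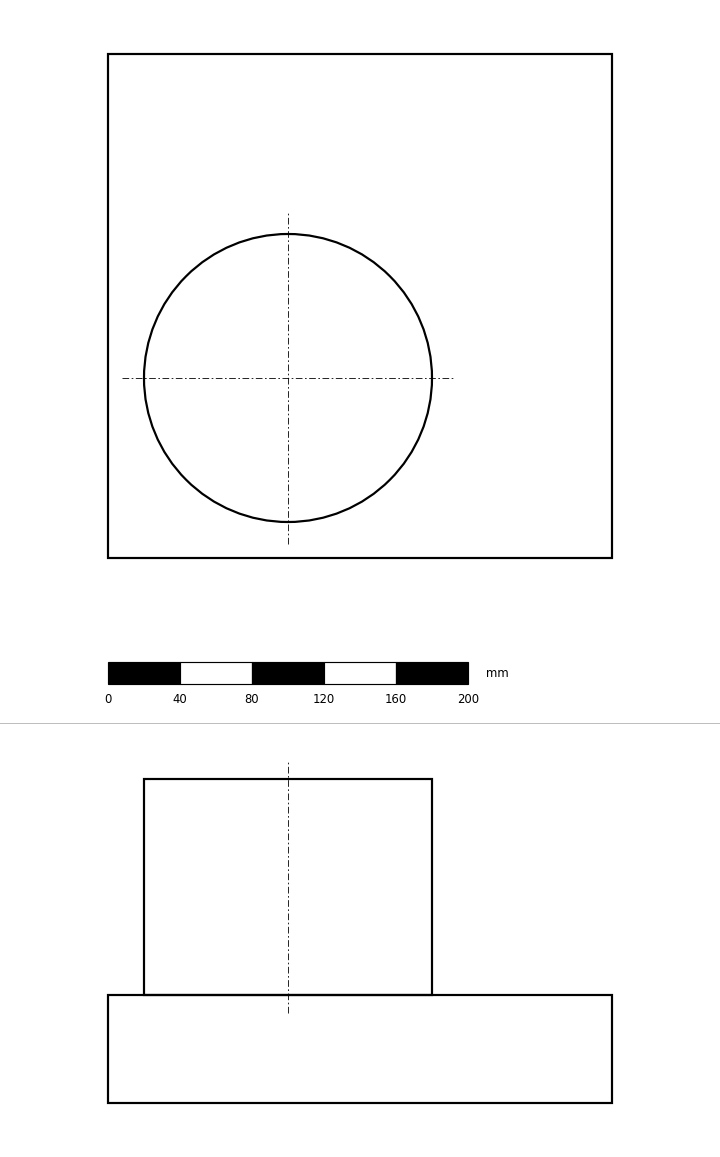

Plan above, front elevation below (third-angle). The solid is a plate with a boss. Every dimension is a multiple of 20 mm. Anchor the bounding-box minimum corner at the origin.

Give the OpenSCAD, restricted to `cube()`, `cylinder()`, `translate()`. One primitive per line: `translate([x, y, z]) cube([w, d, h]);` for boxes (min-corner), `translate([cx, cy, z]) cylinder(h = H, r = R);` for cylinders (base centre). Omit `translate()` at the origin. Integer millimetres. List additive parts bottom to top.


cube([280, 280, 60]);
translate([100, 100, 60]) cylinder(h = 120, r = 80);


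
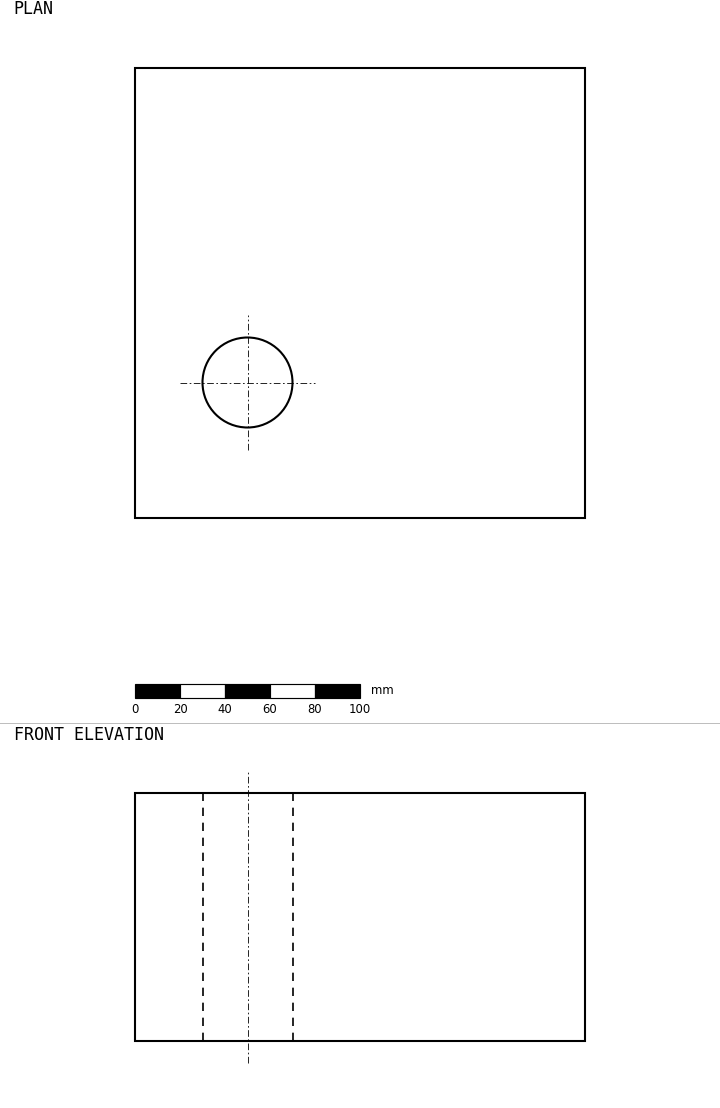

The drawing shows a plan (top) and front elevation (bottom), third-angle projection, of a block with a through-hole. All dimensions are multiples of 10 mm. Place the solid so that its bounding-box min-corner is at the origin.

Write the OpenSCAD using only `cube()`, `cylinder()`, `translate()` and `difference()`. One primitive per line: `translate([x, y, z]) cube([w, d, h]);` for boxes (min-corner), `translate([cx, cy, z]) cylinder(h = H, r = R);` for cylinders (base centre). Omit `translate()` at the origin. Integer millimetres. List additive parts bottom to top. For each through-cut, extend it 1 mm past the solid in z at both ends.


difference() {
  cube([200, 200, 110]);
  translate([50, 60, -1]) cylinder(h = 112, r = 20);
}
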